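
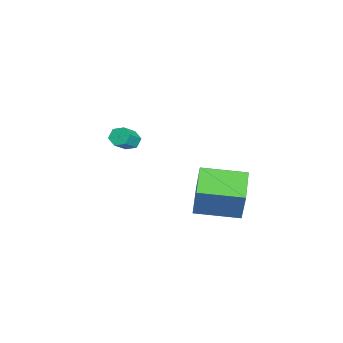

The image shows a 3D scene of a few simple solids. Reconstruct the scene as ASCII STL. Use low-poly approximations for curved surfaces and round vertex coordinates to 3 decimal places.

solid 
facet normal -0.689 0.383 -0.615
outer loop
vertex -1.582 -0.078 -0.731
vertex -1.956 -0.369 -0.493
vertex -1.846 0.117 -0.314
endloop
endfacet
facet normal 0.527 0.847 -0.062
outer loop
vertex -1.582 -0.078 -0.731
vertex -1.846 0.117 -0.314
vertex -0.79 -0.519 -0.024
endloop
endfacet
facet normal 0.528 0.847 -0.063
outer loop
vertex -0.79 -0.519 -0.024
vertex -1.846 0.117 -0.314
vertex -1.053 -0.324 0.393
endloop
endfacet
facet normal 0.689 -0.384 0.614
outer loop
vertex -0.79 -0.519 -0.024
vertex -1.053 -0.324 0.393
vertex -1.164 -0.811 0.213
endloop
endfacet
facet normal -0.689 0.383 -0.615
outer loop
vertex -1.846 0.117 -0.314
vertex -1.956 -0.369 -0.493
vertex -2.219 -0.174 -0.077
endloop
endfacet
facet normal -0.166 0.742 0.649
outer loop
vertex -1.846 0.117 -0.314
vertex -2.219 -0.174 -0.077
vertex -1.053 -0.324 0.393
endloop
endfacet
facet normal -0.167 0.741 0.650
outer loop
vertex -1.053 -0.324 0.393
vertex -2.219 -0.174 -0.077
vertex -1.427 -0.616 0.63
endloop
endfacet
facet normal 0.689 -0.384 0.614
outer loop
vertex -1.053 -0.324 0.393
vertex -1.427 -0.616 0.63
vertex -1.164 -0.811 0.213
endloop
endfacet
facet normal -0.689 0.383 -0.615
outer loop
vertex -2.219 -0.174 -0.077
vertex -1.956 -0.369 -0.493
vertex -2.33 -0.661 -0.256
endloop
endfacet
facet normal -0.694 -0.104 0.713
outer loop
vertex -2.219 -0.174 -0.077
vertex -2.33 -0.661 -0.256
vertex -1.427 -0.616 0.63
endloop
endfacet
facet normal -0.694 -0.104 0.713
outer loop
vertex -1.427 -0.616 0.63
vertex -2.33 -0.661 -0.256
vertex -1.538 -1.102 0.451
endloop
endfacet
facet normal 0.689 -0.384 0.614
outer loop
vertex -1.427 -0.616 0.63
vertex -1.538 -1.102 0.451
vertex -1.164 -0.811 0.213
endloop
endfacet
facet normal -0.689 0.384 -0.614
outer loop
vertex -2.33 -0.661 -0.256
vertex -1.956 -0.369 -0.493
vertex -2.067 -0.856 -0.673
endloop
endfacet
facet normal -0.528 -0.847 0.063
outer loop
vertex -2.33 -0.661 -0.256
vertex -2.067 -0.856 -0.673
vertex -1.538 -1.102 0.451
endloop
endfacet
facet normal -0.527 -0.847 0.063
outer loop
vertex -1.538 -1.102 0.451
vertex -2.067 -0.856 -0.673
vertex -1.274 -1.297 0.034
endloop
endfacet
facet normal 0.689 -0.383 0.615
outer loop
vertex -1.538 -1.102 0.451
vertex -1.274 -1.297 0.034
vertex -1.164 -0.811 0.213
endloop
endfacet
facet normal -0.689 0.384 -0.614
outer loop
vertex -2.067 -0.856 -0.673
vertex -1.956 -0.369 -0.493
vertex -1.693 -0.564 -0.91
endloop
endfacet
facet normal 0.167 -0.741 -0.650
outer loop
vertex -2.067 -0.856 -0.673
vertex -1.693 -0.564 -0.91
vertex -1.274 -1.297 0.034
endloop
endfacet
facet normal 0.166 -0.742 -0.650
outer loop
vertex -1.274 -1.297 0.034
vertex -1.693 -0.564 -0.91
vertex -0.901 -1.006 -0.203
endloop
endfacet
facet normal 0.689 -0.383 0.615
outer loop
vertex -1.274 -1.297 0.034
vertex -0.901 -1.006 -0.203
vertex -1.164 -0.811 0.213
endloop
endfacet
facet normal -0.689 0.384 -0.614
outer loop
vertex -1.693 -0.564 -0.91
vertex -1.956 -0.369 -0.493
vertex -1.582 -0.078 -0.731
endloop
endfacet
facet normal 0.694 0.104 -0.712
outer loop
vertex -1.693 -0.564 -0.91
vertex -1.582 -0.078 -0.731
vertex -0.901 -1.006 -0.203
endloop
endfacet
facet normal 0.694 0.104 -0.713
outer loop
vertex -0.901 -1.006 -0.203
vertex -1.582 -0.078 -0.731
vertex -0.79 -0.519 -0.024
endloop
endfacet
facet normal 0.689 -0.383 0.615
outer loop
vertex -0.901 -1.006 -0.203
vertex -0.79 -0.519 -0.024
vertex -1.164 -0.811 0.213
endloop
endfacet
facet normal -0.933 0.066 0.354
outer loop
vertex 3.199 2.796 1.018
vertex 3.255 4.793 0.796
vertex 2.563 2.632 -0.626
endloop
endfacet
facet normal -0.028 -0.994 0.110
outer loop
vertex 4.065 2.527 -1.196
vertex 3.199 2.796 1.018
vertex 2.563 2.632 -0.626
endloop
endfacet
facet normal -0.933 0.065 0.355
outer loop
vertex 2.563 2.632 -0.626
vertex 3.255 4.793 0.796
vertex 2.619 4.629 -0.847
endloop
endfacet
facet normal -0.359 -0.093 -0.929
outer loop
vertex 2.619 4.629 -0.847
vertex 4.065 2.527 -1.196
vertex 2.563 2.632 -0.626
endloop
endfacet
facet normal 0.359 0.093 0.929
outer loop
vertex 3.199 2.796 1.018
vertex 4.757 4.688 0.226
vertex 3.255 4.793 0.796
endloop
endfacet
facet normal -0.028 -0.994 0.110
outer loop
vertex 4.701 2.691 0.447
vertex 3.199 2.796 1.018
vertex 4.065 2.527 -1.196
endloop
endfacet
facet normal 0.359 0.093 0.929
outer loop
vertex 4.701 2.691 0.447
vertex 4.757 4.688 0.226
vertex 3.199 2.796 1.018
endloop
endfacet
facet normal 0.028 0.994 -0.110
outer loop
vertex 3.255 4.793 0.796
vertex 4.757 4.688 0.226
vertex 2.619 4.629 -0.847
endloop
endfacet
facet normal -0.359 -0.093 -0.928
outer loop
vertex 4.121 4.524 -1.418
vertex 4.065 2.527 -1.196
vertex 2.619 4.629 -0.847
endloop
endfacet
facet normal 0.028 0.994 -0.110
outer loop
vertex 2.619 4.629 -0.847
vertex 4.757 4.688 0.226
vertex 4.121 4.524 -1.418
endloop
endfacet
facet normal 0.933 -0.066 -0.355
outer loop
vertex 4.121 4.524 -1.418
vertex 4.701 2.691 0.447
vertex 4.065 2.527 -1.196
endloop
endfacet
facet normal 0.933 -0.065 -0.354
outer loop
vertex 4.757 4.688 0.226
vertex 4.701 2.691 0.447
vertex 4.121 4.524 -1.418
endloop
endfacet

endsolid


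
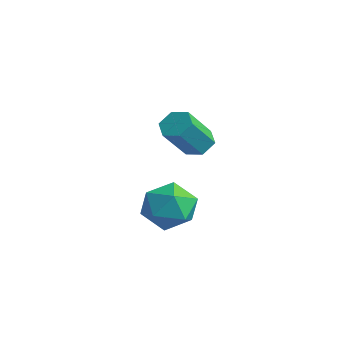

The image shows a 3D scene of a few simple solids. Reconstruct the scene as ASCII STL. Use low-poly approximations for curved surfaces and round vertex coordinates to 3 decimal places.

solid 
facet normal -0.705 0.565 0.428
outer loop
vertex 0.741 -0.366 -2.279
vertex 0.058 -1.39 -2.052
vertex 0.89 -0.992 -1.206
endloop
endfacet
facet normal -0.060 0.859 0.509
outer loop
vertex 0.741 -0.366 -2.279
vertex 0.89 -0.992 -1.206
vertex 1.889 -0.557 -1.821
endloop
endfacet
facet normal 0.216 0.966 -0.139
outer loop
vertex 0.741 -0.366 -2.279
vertex 1.889 -0.557 -1.821
vertex 1.675 -0.686 -3.047
endloop
endfacet
facet normal -0.258 0.739 -0.622
outer loop
vertex 0.741 -0.366 -2.279
vertex 1.675 -0.686 -3.047
vertex 0.544 -1.201 -3.19
endloop
endfacet
facet normal -0.827 0.492 -0.272
outer loop
vertex 0.741 -0.366 -2.279
vertex 0.544 -1.201 -3.19
vertex 0.058 -1.39 -2.052
endloop
endfacet
facet normal 0.354 0.389 0.850
outer loop
vertex 1.889 -0.557 -1.821
vertex 0.89 -0.992 -1.206
vertex 1.916 -1.699 -1.31
endloop
endfacet
facet normal -0.690 -0.086 0.719
outer loop
vertex 0.89 -0.992 -1.206
vertex 0.058 -1.39 -2.052
vertex 0.785 -2.214 -1.453
endloop
endfacet
facet normal -0.887 -0.206 -0.413
outer loop
vertex 0.058 -1.39 -2.052
vertex 0.544 -1.201 -3.19
vertex 0.571 -2.343 -2.679
endloop
endfacet
facet normal 0.035 0.195 -0.980
outer loop
vertex 0.544 -1.201 -3.19
vertex 1.675 -0.686 -3.047
vertex 1.57 -1.908 -3.294
endloop
endfacet
facet normal 0.802 0.563 -0.199
outer loop
vertex 1.675 -0.686 -3.047
vertex 1.889 -0.557 -1.821
vertex 2.402 -1.51 -2.448
endloop
endfacet
facet normal 0.258 -0.739 0.622
outer loop
vertex 1.719 -2.534 -2.221
vertex 1.916 -1.699 -1.31
vertex 0.785 -2.214 -1.453
endloop
endfacet
facet normal -0.216 -0.966 0.139
outer loop
vertex 1.719 -2.534 -2.221
vertex 0.785 -2.214 -1.453
vertex 0.571 -2.343 -2.679
endloop
endfacet
facet normal 0.060 -0.859 -0.509
outer loop
vertex 1.719 -2.534 -2.221
vertex 0.571 -2.343 -2.679
vertex 1.57 -1.908 -3.294
endloop
endfacet
facet normal 0.705 -0.565 -0.428
outer loop
vertex 1.719 -2.534 -2.221
vertex 1.57 -1.908 -3.294
vertex 2.402 -1.51 -2.448
endloop
endfacet
facet normal 0.827 -0.492 0.272
outer loop
vertex 1.719 -2.534 -2.221
vertex 2.402 -1.51 -2.448
vertex 1.916 -1.699 -1.31
endloop
endfacet
facet normal -0.035 -0.195 0.980
outer loop
vertex 0.785 -2.214 -1.453
vertex 1.916 -1.699 -1.31
vertex 0.89 -0.992 -1.206
endloop
endfacet
facet normal -0.802 -0.563 0.199
outer loop
vertex 0.571 -2.343 -2.679
vertex 0.785 -2.214 -1.453
vertex 0.058 -1.39 -2.052
endloop
endfacet
facet normal -0.354 -0.389 -0.850
outer loop
vertex 1.57 -1.908 -3.294
vertex 0.571 -2.343 -2.679
vertex 0.544 -1.201 -3.19
endloop
endfacet
facet normal 0.690 0.086 -0.719
outer loop
vertex 2.402 -1.51 -2.448
vertex 1.57 -1.908 -3.294
vertex 1.675 -0.686 -3.047
endloop
endfacet
facet normal 0.887 0.206 0.413
outer loop
vertex 1.916 -1.699 -1.31
vertex 2.402 -1.51 -2.448
vertex 1.889 -0.557 -1.821
endloop
endfacet
facet normal -0.129 0.645 -0.753
outer loop
vertex 2.464 -0.171 1.363
vertex 1.815 -0.488 1.203
vertex 1.843 0.076 1.681
endloop
endfacet
facet normal 0.528 0.688 0.497
outer loop
vertex 2.464 -0.171 1.363
vertex 1.843 0.076 1.681
vertex 2.714 -1.414 2.817
endloop
endfacet
facet normal 0.528 0.688 0.498
outer loop
vertex 2.714 -1.414 2.817
vertex 1.843 0.076 1.681
vertex 2.093 -1.168 3.135
endloop
endfacet
facet normal 0.130 -0.645 0.753
outer loop
vertex 2.714 -1.414 2.817
vertex 2.093 -1.168 3.135
vertex 2.065 -1.732 2.657
endloop
endfacet
facet normal -0.129 0.645 -0.753
outer loop
vertex 1.843 0.076 1.681
vertex 1.815 -0.488 1.203
vertex 1.194 -0.241 1.521
endloop
endfacet
facet normal -0.462 0.633 0.621
outer loop
vertex 1.843 0.076 1.681
vertex 1.194 -0.241 1.521
vertex 2.093 -1.168 3.135
endloop
endfacet
facet normal -0.462 0.633 0.621
outer loop
vertex 2.093 -1.168 3.135
vertex 1.194 -0.241 1.521
vertex 1.444 -1.485 2.975
endloop
endfacet
facet normal 0.129 -0.645 0.753
outer loop
vertex 2.093 -1.168 3.135
vertex 1.444 -1.485 2.975
vertex 2.065 -1.732 2.657
endloop
endfacet
facet normal -0.130 0.644 -0.754
outer loop
vertex 1.194 -0.241 1.521
vertex 1.815 -0.488 1.203
vertex 1.166 -0.806 1.043
endloop
endfacet
facet normal -0.991 -0.055 0.123
outer loop
vertex 1.194 -0.241 1.521
vertex 1.166 -0.806 1.043
vertex 1.444 -1.485 2.975
endloop
endfacet
facet normal -0.991 -0.055 0.123
outer loop
vertex 1.444 -1.485 2.975
vertex 1.166 -0.806 1.043
vertex 1.416 -2.049 2.497
endloop
endfacet
facet normal 0.129 -0.645 0.753
outer loop
vertex 1.444 -1.485 2.975
vertex 1.416 -2.049 2.497
vertex 2.065 -1.732 2.657
endloop
endfacet
facet normal -0.130 0.645 -0.753
outer loop
vertex 1.166 -0.806 1.043
vertex 1.815 -0.488 1.203
vertex 1.787 -1.052 0.725
endloop
endfacet
facet normal -0.528 -0.688 -0.498
outer loop
vertex 1.166 -0.806 1.043
vertex 1.787 -1.052 0.725
vertex 1.416 -2.049 2.497
endloop
endfacet
facet normal -0.528 -0.688 -0.498
outer loop
vertex 1.416 -2.049 2.497
vertex 1.787 -1.052 0.725
vertex 2.037 -2.296 2.179
endloop
endfacet
facet normal 0.129 -0.645 0.753
outer loop
vertex 1.416 -2.049 2.497
vertex 2.037 -2.296 2.179
vertex 2.065 -1.732 2.657
endloop
endfacet
facet normal -0.129 0.645 -0.753
outer loop
vertex 1.787 -1.052 0.725
vertex 1.815 -0.488 1.203
vertex 2.436 -0.735 0.885
endloop
endfacet
facet normal 0.462 -0.633 -0.621
outer loop
vertex 1.787 -1.052 0.725
vertex 2.436 -0.735 0.885
vertex 2.037 -2.296 2.179
endloop
endfacet
facet normal 0.462 -0.633 -0.621
outer loop
vertex 2.037 -2.296 2.179
vertex 2.436 -0.735 0.885
vertex 2.686 -1.979 2.339
endloop
endfacet
facet normal 0.129 -0.645 0.753
outer loop
vertex 2.037 -2.296 2.179
vertex 2.686 -1.979 2.339
vertex 2.065 -1.732 2.657
endloop
endfacet
facet normal -0.129 0.645 -0.753
outer loop
vertex 2.436 -0.735 0.885
vertex 1.815 -0.488 1.203
vertex 2.464 -0.171 1.363
endloop
endfacet
facet normal 0.991 0.055 -0.123
outer loop
vertex 2.436 -0.735 0.885
vertex 2.464 -0.171 1.363
vertex 2.686 -1.979 2.339
endloop
endfacet
facet normal 0.991 0.055 -0.123
outer loop
vertex 2.686 -1.979 2.339
vertex 2.464 -0.171 1.363
vertex 2.714 -1.414 2.817
endloop
endfacet
facet normal 0.130 -0.644 0.754
outer loop
vertex 2.686 -1.979 2.339
vertex 2.714 -1.414 2.817
vertex 2.065 -1.732 2.657
endloop
endfacet

endsolid


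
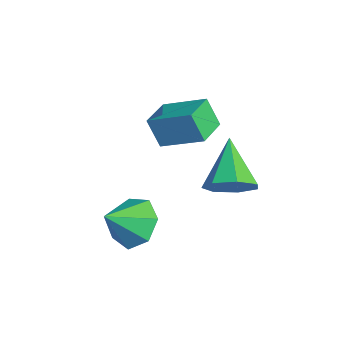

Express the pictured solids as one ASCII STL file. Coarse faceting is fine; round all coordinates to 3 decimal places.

solid 
facet normal -0.526 -0.737 -0.424
outer loop
vertex -3.833 1.1 -1.365
vertex -4.735 1.778 -1.425
vertex -3.528 1.423 -2.305
endloop
endfacet
facet normal 0.799 -0.599 0.053
outer loop
vertex -2.745 2.522 -1.675
vertex -3.833 1.1 -1.365
vertex -3.528 1.423 -2.305
endloop
endfacet
facet normal -0.525 -0.738 -0.423
outer loop
vertex -3.528 1.423 -2.305
vertex -4.735 1.778 -1.425
vertex -4.43 2.1 -2.366
endloop
endfacet
facet normal 0.293 0.309 -0.905
outer loop
vertex -4.43 2.1 -2.366
vertex -2.745 2.522 -1.675
vertex -3.528 1.423 -2.305
endloop
endfacet
facet normal -0.293 -0.310 0.905
outer loop
vertex -3.833 1.1 -1.365
vertex -3.952 2.877 -0.795
vertex -4.735 1.778 -1.425
endloop
endfacet
facet normal 0.799 -0.599 0.054
outer loop
vertex -3.05 2.2 -0.734
vertex -3.833 1.1 -1.365
vertex -2.745 2.522 -1.675
endloop
endfacet
facet normal -0.294 -0.310 0.904
outer loop
vertex -3.05 2.2 -0.734
vertex -3.952 2.877 -0.795
vertex -3.833 1.1 -1.365
endloop
endfacet
facet normal -0.798 0.600 -0.054
outer loop
vertex -4.735 1.778 -1.425
vertex -3.952 2.877 -0.795
vertex -4.43 2.1 -2.366
endloop
endfacet
facet normal 0.293 0.310 -0.904
outer loop
vertex -3.647 3.2 -1.735
vertex -2.745 2.522 -1.675
vertex -4.43 2.1 -2.366
endloop
endfacet
facet normal -0.799 0.599 -0.053
outer loop
vertex -4.43 2.1 -2.366
vertex -3.952 2.877 -0.795
vertex -3.647 3.2 -1.735
endloop
endfacet
facet normal 0.526 0.738 0.423
outer loop
vertex -3.647 3.2 -1.735
vertex -3.05 2.2 -0.734
vertex -2.745 2.522 -1.675
endloop
endfacet
facet normal 0.525 0.738 0.424
outer loop
vertex -3.952 2.877 -0.795
vertex -3.05 2.2 -0.734
vertex -3.647 3.2 -1.735
endloop
endfacet
facet normal 0.773 -0.165 -0.612
outer loop
vertex -2.158 3.93 -3.359
vertex -2.556 3.264 -3.682
vertex -2.585 4.065 -3.935
endloop
endfacet
facet normal -0.080 0.956 0.283
outer loop
vertex -2.158 3.93 -3.359
vertex -2.585 4.065 -3.935
vertex -3.924 3.556 -2.598
endloop
endfacet
facet normal 0.773 -0.165 -0.612
outer loop
vertex -2.585 4.065 -3.935
vertex -2.556 3.264 -3.682
vertex -2.99 3.596 -4.32
endloop
endfacet
facet normal -0.586 0.753 -0.300
outer loop
vertex -2.585 4.065 -3.935
vertex -2.99 3.596 -4.32
vertex -3.924 3.556 -2.598
endloop
endfacet
facet normal 0.774 -0.165 -0.612
outer loop
vertex -2.99 3.596 -4.32
vertex -2.556 3.264 -3.682
vertex -3.067 2.878 -4.224
endloop
endfacet
facet normal -0.879 0.031 -0.476
outer loop
vertex -2.99 3.596 -4.32
vertex -3.067 2.878 -4.224
vertex -3.924 3.556 -2.598
endloop
endfacet
facet normal 0.774 -0.165 -0.612
outer loop
vertex -3.067 2.878 -4.224
vertex -2.556 3.264 -3.682
vertex -2.76 2.45 -3.72
endloop
endfacet
facet normal -0.740 -0.664 -0.113
outer loop
vertex -3.067 2.878 -4.224
vertex -2.76 2.45 -3.72
vertex -3.924 3.556 -2.598
endloop
endfacet
facet normal 0.773 -0.165 -0.612
outer loop
vertex -2.76 2.45 -3.72
vertex -2.556 3.264 -3.682
vertex -2.298 2.636 -3.187
endloop
endfacet
facet normal -0.271 -0.811 0.518
outer loop
vertex -2.76 2.45 -3.72
vertex -2.298 2.636 -3.187
vertex -3.924 3.556 -2.598
endloop
endfacet
facet normal 0.773 -0.165 -0.612
outer loop
vertex -2.298 2.636 -3.187
vertex -2.556 3.264 -3.682
vertex -2.031 3.294 -3.027
endloop
endfacet
facet normal 0.172 -0.298 0.939
outer loop
vertex -2.298 2.636 -3.187
vertex -2.031 3.294 -3.027
vertex -3.924 3.556 -2.598
endloop
endfacet
facet normal 0.773 -0.165 -0.612
outer loop
vertex -2.031 3.294 -3.027
vertex -2.556 3.264 -3.682
vertex -2.158 3.93 -3.359
endloop
endfacet
facet normal 0.257 0.487 0.835
outer loop
vertex -2.031 3.294 -3.027
vertex -2.158 3.93 -3.359
vertex -3.924 3.556 -2.598
endloop
endfacet
facet normal -0.280 0.739 -0.613
outer loop
vertex -0.779 0.48 -4.047
vertex -1.631 0.251 -3.934
vertex -1.144 0.827 -3.462
endloop
endfacet
facet normal 0.852 0.014 0.523
outer loop
vertex -0.779 0.48 -4.047
vertex -1.144 0.827 -3.462
vertex -1.289 -0.651 -3.186
endloop
endfacet
facet normal -0.280 0.739 -0.613
outer loop
vertex -1.144 0.827 -3.462
vertex -1.631 0.251 -3.934
vertex -1.876 0.74 -3.232
endloop
endfacet
facet normal 0.280 0.150 0.948
outer loop
vertex -1.144 0.827 -3.462
vertex -1.876 0.74 -3.232
vertex -1.289 -0.651 -3.186
endloop
endfacet
facet normal -0.281 0.739 -0.613
outer loop
vertex -1.876 0.74 -3.232
vertex -1.631 0.251 -3.934
vertex -2.424 0.284 -3.53
endloop
endfacet
facet normal -0.386 -0.133 0.913
outer loop
vertex -1.876 0.74 -3.232
vertex -2.424 0.284 -3.53
vertex -1.289 -0.651 -3.186
endloop
endfacet
facet normal -0.281 0.740 -0.612
outer loop
vertex -2.424 0.284 -3.53
vertex -1.631 0.251 -3.934
vertex -2.375 -0.196 -4.133
endloop
endfacet
facet normal -0.646 -0.622 0.442
outer loop
vertex -2.424 0.284 -3.53
vertex -2.375 -0.196 -4.133
vertex -1.289 -0.651 -3.186
endloop
endfacet
facet normal -0.280 0.738 -0.614
outer loop
vertex -2.375 -0.196 -4.133
vertex -1.631 0.251 -3.934
vertex -1.766 -0.341 -4.585
endloop
endfacet
facet normal -0.304 -0.947 -0.106
outer loop
vertex -2.375 -0.196 -4.133
vertex -1.766 -0.341 -4.585
vertex -1.289 -0.651 -3.186
endloop
endfacet
facet normal -0.281 0.738 -0.613
outer loop
vertex -1.766 -0.341 -4.585
vertex -1.631 0.251 -3.934
vertex -1.055 -0.039 -4.547
endloop
endfacet
facet normal 0.385 -0.865 -0.323
outer loop
vertex -1.766 -0.341 -4.585
vertex -1.055 -0.039 -4.547
vertex -1.289 -0.651 -3.186
endloop
endfacet
facet normal -0.280 0.739 -0.613
outer loop
vertex -1.055 -0.039 -4.547
vertex -1.631 0.251 -3.934
vertex -0.779 0.48 -4.047
endloop
endfacet
facet normal 0.898 -0.437 -0.042
outer loop
vertex -1.055 -0.039 -4.547
vertex -0.779 0.48 -4.047
vertex -1.289 -0.651 -3.186
endloop
endfacet

endsolid


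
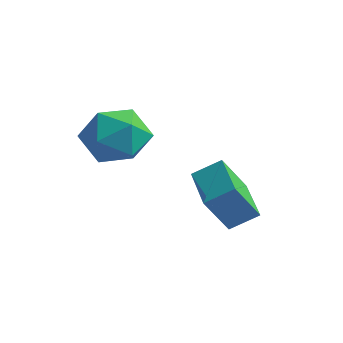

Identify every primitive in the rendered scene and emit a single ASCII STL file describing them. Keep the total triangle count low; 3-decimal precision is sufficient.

solid 
facet normal 0.123 0.953 0.275
outer loop
vertex -1.46 -0.679 3.119
vertex -1.07 -1.043 4.205
vertex -0.282 -0.884 3.301
endloop
endfacet
facet normal 0.219 0.877 -0.428
outer loop
vertex -1.46 -0.679 3.119
vertex -0.282 -0.884 3.301
vertex -0.809 -1.252 2.277
endloop
endfacet
facet normal -0.380 0.602 -0.703
outer loop
vertex -1.46 -0.679 3.119
vertex -0.809 -1.252 2.277
vertex -1.922 -1.639 2.547
endloop
endfacet
facet normal -0.845 0.507 -0.169
outer loop
vertex -1.46 -0.679 3.119
vertex -1.922 -1.639 2.547
vertex -2.083 -1.51 3.739
endloop
endfacet
facet normal -0.534 0.725 0.435
outer loop
vertex -1.46 -0.679 3.119
vertex -2.083 -1.51 3.739
vertex -1.07 -1.043 4.205
endloop
endfacet
facet normal 0.745 0.406 -0.529
outer loop
vertex -0.809 -1.252 2.277
vertex -0.282 -0.884 3.301
vertex -0.017 -1.97 2.841
endloop
endfacet
facet normal 0.591 0.530 0.608
outer loop
vertex -0.282 -0.884 3.301
vertex -1.07 -1.043 4.205
vertex -0.178 -1.841 4.033
endloop
endfacet
facet normal -0.472 0.160 0.867
outer loop
vertex -1.07 -1.043 4.205
vertex -2.083 -1.51 3.739
vertex -1.291 -2.228 4.303
endloop
endfacet
facet normal -0.975 -0.191 -0.111
outer loop
vertex -2.083 -1.51 3.739
vertex -1.922 -1.639 2.547
vertex -1.818 -2.596 3.279
endloop
endfacet
facet normal -0.223 -0.039 -0.974
outer loop
vertex -1.922 -1.639 2.547
vertex -0.809 -1.252 2.277
vertex -1.03 -2.437 2.375
endloop
endfacet
facet normal 0.845 -0.507 0.169
outer loop
vertex -0.64 -2.801 3.461
vertex -0.017 -1.97 2.841
vertex -0.178 -1.841 4.033
endloop
endfacet
facet normal 0.380 -0.602 0.703
outer loop
vertex -0.64 -2.801 3.461
vertex -0.178 -1.841 4.033
vertex -1.291 -2.228 4.303
endloop
endfacet
facet normal -0.219 -0.877 0.428
outer loop
vertex -0.64 -2.801 3.461
vertex -1.291 -2.228 4.303
vertex -1.818 -2.596 3.279
endloop
endfacet
facet normal -0.123 -0.953 -0.275
outer loop
vertex -0.64 -2.801 3.461
vertex -1.818 -2.596 3.279
vertex -1.03 -2.437 2.375
endloop
endfacet
facet normal 0.534 -0.725 -0.435
outer loop
vertex -0.64 -2.801 3.461
vertex -1.03 -2.437 2.375
vertex -0.017 -1.97 2.841
endloop
endfacet
facet normal 0.975 0.191 0.111
outer loop
vertex -0.178 -1.841 4.033
vertex -0.017 -1.97 2.841
vertex -0.282 -0.884 3.301
endloop
endfacet
facet normal 0.223 0.039 0.974
outer loop
vertex -1.291 -2.228 4.303
vertex -0.178 -1.841 4.033
vertex -1.07 -1.043 4.205
endloop
endfacet
facet normal -0.745 -0.406 0.529
outer loop
vertex -1.818 -2.596 3.279
vertex -1.291 -2.228 4.303
vertex -2.083 -1.51 3.739
endloop
endfacet
facet normal -0.591 -0.530 -0.608
outer loop
vertex -1.03 -2.437 2.375
vertex -1.818 -2.596 3.279
vertex -1.922 -1.639 2.547
endloop
endfacet
facet normal 0.472 -0.160 -0.867
outer loop
vertex -0.017 -1.97 2.841
vertex -1.03 -2.437 2.375
vertex -0.809 -1.252 2.277
endloop
endfacet
facet normal -0.535 -0.664 -0.523
outer loop
vertex 1.308 -0.299 0.773
vertex -0.329 0.697 1.184
vertex 1.511 0.579 -0.549
endloop
endfacet
facet normal 0.836 -0.508 -0.209
outer loop
vertex 2.109 1.323 0.036
vertex 1.308 -0.299 0.773
vertex 1.511 0.579 -0.549
endloop
endfacet
facet normal -0.535 -0.664 -0.522
outer loop
vertex 1.511 0.579 -0.549
vertex -0.329 0.697 1.184
vertex -0.127 1.575 -0.139
endloop
endfacet
facet normal 0.126 0.548 -0.827
outer loop
vertex -0.127 1.575 -0.139
vertex 2.109 1.323 0.036
vertex 1.511 0.579 -0.549
endloop
endfacet
facet normal -0.126 -0.548 0.827
outer loop
vertex 1.308 -0.299 0.773
vertex 0.269 1.441 1.769
vertex -0.329 0.697 1.184
endloop
endfacet
facet normal 0.836 -0.508 -0.209
outer loop
vertex 1.907 0.445 1.359
vertex 1.308 -0.299 0.773
vertex 2.109 1.323 0.036
endloop
endfacet
facet normal -0.127 -0.549 0.826
outer loop
vertex 1.907 0.445 1.359
vertex 0.269 1.441 1.769
vertex 1.308 -0.299 0.773
endloop
endfacet
facet normal -0.836 0.507 0.209
outer loop
vertex -0.329 0.697 1.184
vertex 0.269 1.441 1.769
vertex -0.127 1.575 -0.139
endloop
endfacet
facet normal 0.127 0.549 -0.826
outer loop
vertex 0.472 2.319 0.447
vertex 2.109 1.323 0.036
vertex -0.127 1.575 -0.139
endloop
endfacet
facet normal -0.836 0.508 0.209
outer loop
vertex -0.127 1.575 -0.139
vertex 0.269 1.441 1.769
vertex 0.472 2.319 0.447
endloop
endfacet
facet normal 0.535 0.664 0.522
outer loop
vertex 0.472 2.319 0.447
vertex 1.907 0.445 1.359
vertex 2.109 1.323 0.036
endloop
endfacet
facet normal 0.535 0.664 0.523
outer loop
vertex 0.269 1.441 1.769
vertex 1.907 0.445 1.359
vertex 0.472 2.319 0.447
endloop
endfacet

endsolid


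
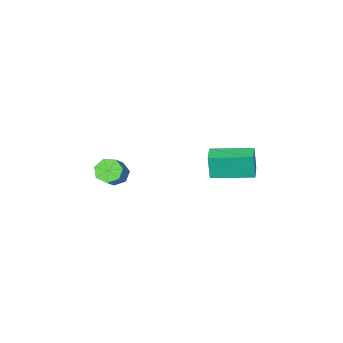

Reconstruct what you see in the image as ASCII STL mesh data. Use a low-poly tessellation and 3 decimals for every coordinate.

solid 
facet normal -0.717 -0.696 -0.042
outer loop
vertex -1.67 -0.052 2.674
vertex -3.202 1.517 2.857
vertex -1.71 0.074 1.261
endloop
endfacet
facet normal 0.696 -0.713 -0.083
outer loop
vertex -0.978 0.783 1.303
vertex -1.67 -0.052 2.674
vertex -1.71 0.074 1.261
endloop
endfacet
facet normal -0.718 -0.695 -0.042
outer loop
vertex -1.71 0.074 1.261
vertex -3.202 1.517 2.857
vertex -3.241 1.643 1.443
endloop
endfacet
facet normal -0.028 0.088 -0.996
outer loop
vertex -3.241 1.643 1.443
vertex -0.978 0.783 1.303
vertex -1.71 0.074 1.261
endloop
endfacet
facet normal 0.028 -0.088 0.996
outer loop
vertex -1.67 -0.052 2.674
vertex -2.47 2.226 2.899
vertex -3.202 1.517 2.857
endloop
endfacet
facet normal 0.696 -0.713 -0.083
outer loop
vertex -0.939 0.657 2.717
vertex -1.67 -0.052 2.674
vertex -0.978 0.783 1.303
endloop
endfacet
facet normal 0.027 -0.089 0.996
outer loop
vertex -0.939 0.657 2.717
vertex -2.47 2.226 2.899
vertex -1.67 -0.052 2.674
endloop
endfacet
facet normal -0.696 0.713 0.083
outer loop
vertex -3.202 1.517 2.857
vertex -2.47 2.226 2.899
vertex -3.241 1.643 1.443
endloop
endfacet
facet normal -0.028 0.089 -0.996
outer loop
vertex -2.51 2.352 1.486
vertex -0.978 0.783 1.303
vertex -3.241 1.643 1.443
endloop
endfacet
facet normal -0.696 0.713 0.083
outer loop
vertex -3.241 1.643 1.443
vertex -2.47 2.226 2.899
vertex -2.51 2.352 1.486
endloop
endfacet
facet normal 0.717 0.695 0.042
outer loop
vertex -2.51 2.352 1.486
vertex -0.939 0.657 2.717
vertex -0.978 0.783 1.303
endloop
endfacet
facet normal 0.718 0.695 0.042
outer loop
vertex -2.47 2.226 2.899
vertex -0.939 0.657 2.717
vertex -2.51 2.352 1.486
endloop
endfacet
facet normal -0.621 -0.410 -0.667
outer loop
vertex 3.892 -1.396 2.314
vertex 3.336 -1.154 2.683
vertex 3.691 -0.836 2.157
endloop
endfacet
facet normal 0.712 0.060 -0.699
outer loop
vertex 3.892 -1.396 2.314
vertex 3.691 -0.836 2.157
vertex 4.78 -0.809 3.268
endloop
endfacet
facet normal 0.712 0.059 -0.700
outer loop
vertex 4.78 -0.809 3.268
vertex 3.691 -0.836 2.157
vertex 4.579 -0.248 3.111
endloop
endfacet
facet normal 0.622 0.410 0.667
outer loop
vertex 4.78 -0.809 3.268
vertex 4.579 -0.248 3.111
vertex 4.224 -0.566 3.637
endloop
endfacet
facet normal -0.620 -0.412 -0.668
outer loop
vertex 3.691 -0.836 2.157
vertex 3.336 -1.154 2.683
vertex 3.222 -0.515 2.395
endloop
endfacet
facet normal 0.189 0.748 -0.637
outer loop
vertex 3.691 -0.836 2.157
vertex 3.222 -0.515 2.395
vertex 4.579 -0.248 3.111
endloop
endfacet
facet normal 0.189 0.748 -0.637
outer loop
vertex 4.579 -0.248 3.111
vertex 3.222 -0.515 2.395
vertex 4.11 0.073 3.349
endloop
endfacet
facet normal 0.620 0.412 0.668
outer loop
vertex 4.579 -0.248 3.111
vertex 4.11 0.073 3.349
vertex 4.224 -0.566 3.637
endloop
endfacet
facet normal -0.622 -0.411 -0.667
outer loop
vertex 3.222 -0.515 2.395
vertex 3.336 -1.154 2.683
vertex 2.839 -0.675 2.851
endloop
endfacet
facet normal -0.477 0.874 -0.094
outer loop
vertex 3.222 -0.515 2.395
vertex 2.839 -0.675 2.851
vertex 4.11 0.073 3.349
endloop
endfacet
facet normal -0.478 0.874 -0.093
outer loop
vertex 4.11 0.073 3.349
vertex 2.839 -0.675 2.851
vertex 3.728 -0.087 3.805
endloop
endfacet
facet normal 0.623 0.411 0.666
outer loop
vertex 4.11 0.073 3.349
vertex 3.728 -0.087 3.805
vertex 4.224 -0.566 3.637
endloop
endfacet
facet normal -0.621 -0.411 -0.667
outer loop
vertex 2.839 -0.675 2.851
vertex 3.336 -1.154 2.683
vertex 2.83 -1.196 3.18
endloop
endfacet
facet normal -0.783 0.342 0.519
outer loop
vertex 2.839 -0.675 2.851
vertex 2.83 -1.196 3.18
vertex 3.728 -0.087 3.805
endloop
endfacet
facet normal -0.783 0.342 0.519
outer loop
vertex 3.728 -0.087 3.805
vertex 2.83 -1.196 3.18
vertex 3.719 -0.608 4.134
endloop
endfacet
facet normal 0.622 0.410 0.667
outer loop
vertex 3.728 -0.087 3.805
vertex 3.719 -0.608 4.134
vertex 4.224 -0.566 3.637
endloop
endfacet
facet normal -0.621 -0.411 -0.667
outer loop
vertex 2.83 -1.196 3.18
vertex 3.336 -1.154 2.683
vertex 3.202 -1.685 3.135
endloop
endfacet
facet normal -0.499 -0.448 0.742
outer loop
vertex 2.83 -1.196 3.18
vertex 3.202 -1.685 3.135
vertex 3.719 -0.608 4.134
endloop
endfacet
facet normal -0.500 -0.448 0.741
outer loop
vertex 3.719 -0.608 4.134
vertex 3.202 -1.685 3.135
vertex 4.09 -1.097 4.089
endloop
endfacet
facet normal 0.622 0.411 0.667
outer loop
vertex 3.719 -0.608 4.134
vertex 4.09 -1.097 4.089
vertex 4.224 -0.566 3.637
endloop
endfacet
facet normal -0.621 -0.411 -0.667
outer loop
vertex 3.202 -1.685 3.135
vertex 3.336 -1.154 2.683
vertex 3.675 -1.774 2.75
endloop
endfacet
facet normal 0.161 -0.900 0.405
outer loop
vertex 3.202 -1.685 3.135
vertex 3.675 -1.774 2.75
vertex 4.09 -1.097 4.089
endloop
endfacet
facet normal 0.159 -0.900 0.406
outer loop
vertex 4.09 -1.097 4.089
vertex 3.675 -1.774 2.75
vertex 4.563 -1.187 3.704
endloop
endfacet
facet normal 0.621 0.411 0.667
outer loop
vertex 4.09 -1.097 4.089
vertex 4.563 -1.187 3.704
vertex 4.224 -0.566 3.637
endloop
endfacet
facet normal -0.622 -0.412 -0.666
outer loop
vertex 3.675 -1.774 2.75
vertex 3.336 -1.154 2.683
vertex 3.892 -1.396 2.314
endloop
endfacet
facet normal 0.700 -0.674 -0.236
outer loop
vertex 3.675 -1.774 2.75
vertex 3.892 -1.396 2.314
vertex 4.563 -1.187 3.704
endloop
endfacet
facet normal 0.700 -0.674 -0.236
outer loop
vertex 4.563 -1.187 3.704
vertex 3.892 -1.396 2.314
vertex 4.78 -0.809 3.268
endloop
endfacet
facet normal 0.622 0.411 0.666
outer loop
vertex 4.563 -1.187 3.704
vertex 4.78 -0.809 3.268
vertex 4.224 -0.566 3.637
endloop
endfacet

endsolid


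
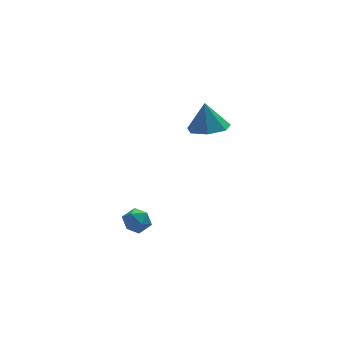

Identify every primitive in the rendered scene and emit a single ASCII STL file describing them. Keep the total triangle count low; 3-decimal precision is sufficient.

solid 
facet normal 0.062 -0.241 -0.968
outer loop
vertex 0.887 -0.195 1.965
vertex 0.393 0.573 1.742
vertex 1.324 0.479 1.825
endloop
endfacet
facet normal 0.685 -0.307 0.661
outer loop
vertex 0.887 -0.195 1.965
vertex 1.324 0.479 1.825
vertex 0.307 0.907 3.078
endloop
endfacet
facet normal 0.062 -0.242 -0.968
outer loop
vertex 1.324 0.479 1.825
vertex 0.393 0.573 1.742
vertex 1.06 1.224 1.622
endloop
endfacet
facet normal 0.772 0.407 0.488
outer loop
vertex 1.324 0.479 1.825
vertex 1.06 1.224 1.622
vertex 0.307 0.907 3.078
endloop
endfacet
facet normal 0.062 -0.242 -0.968
outer loop
vertex 1.06 1.224 1.622
vertex 0.393 0.573 1.742
vertex 0.294 1.478 1.509
endloop
endfacet
facet normal 0.253 0.910 0.329
outer loop
vertex 1.06 1.224 1.622
vertex 0.294 1.478 1.509
vertex 0.307 0.907 3.078
endloop
endfacet
facet normal 0.061 -0.243 -0.968
outer loop
vertex 0.294 1.478 1.509
vertex 0.393 0.573 1.742
vertex -0.399 1.051 1.572
endloop
endfacet
facet normal -0.480 0.823 0.304
outer loop
vertex 0.294 1.478 1.509
vertex -0.399 1.051 1.572
vertex 0.307 0.907 3.078
endloop
endfacet
facet normal 0.062 -0.241 -0.968
outer loop
vertex -0.399 1.051 1.572
vertex 0.393 0.573 1.742
vertex -0.495 0.264 1.762
endloop
endfacet
facet normal -0.877 0.211 0.431
outer loop
vertex -0.399 1.051 1.572
vertex -0.495 0.264 1.762
vertex 0.307 0.907 3.078
endloop
endfacet
facet normal 0.063 -0.243 -0.968
outer loop
vertex -0.495 0.264 1.762
vertex 0.393 0.573 1.742
vertex 0.077 -0.291 1.938
endloop
endfacet
facet normal -0.638 -0.463 0.615
outer loop
vertex -0.495 0.264 1.762
vertex 0.077 -0.291 1.938
vertex 0.307 0.907 3.078
endloop
endfacet
facet normal 0.061 -0.242 -0.968
outer loop
vertex 0.077 -0.291 1.938
vertex 0.393 0.573 1.742
vertex 0.887 -0.195 1.965
endloop
endfacet
facet normal 0.058 -0.694 0.718
outer loop
vertex 0.077 -0.291 1.938
vertex 0.887 -0.195 1.965
vertex 0.307 0.907 3.078
endloop
endfacet
facet normal -0.969 0.049 -0.241
outer loop
vertex -3.226 0.505 -3.903
vertex -3.374 0.029 -3.405
vertex -3.378 0.716 -3.248
endloop
endfacet
facet normal -0.642 0.674 -0.366
outer loop
vertex -3.226 0.505 -3.903
vertex -3.378 0.716 -3.248
vertex -2.853 1.023 -3.604
endloop
endfacet
facet normal -0.109 0.555 -0.825
outer loop
vertex -3.226 0.505 -3.903
vertex -2.853 1.023 -3.604
vertex -2.526 0.527 -3.981
endloop
endfacet
facet normal -0.105 -0.142 -0.984
outer loop
vertex -3.226 0.505 -3.903
vertex -2.526 0.527 -3.981
vertex -2.848 -0.088 -3.858
endloop
endfacet
facet normal -0.637 -0.454 -0.623
outer loop
vertex -3.226 0.505 -3.903
vertex -2.848 -0.088 -3.858
vertex -3.374 0.029 -3.405
endloop
endfacet
facet normal -0.359 0.900 0.247
outer loop
vertex -2.853 1.023 -3.604
vertex -3.378 0.716 -3.248
vertex -2.772 0.868 -2.922
endloop
endfacet
facet normal -0.887 -0.108 0.450
outer loop
vertex -3.378 0.716 -3.248
vertex -3.374 0.029 -3.405
vertex -3.094 0.253 -2.799
endloop
endfacet
facet normal -0.350 -0.922 -0.168
outer loop
vertex -3.374 0.029 -3.405
vertex -2.848 -0.088 -3.858
vertex -2.767 -0.243 -3.176
endloop
endfacet
facet normal 0.509 -0.417 -0.753
outer loop
vertex -2.848 -0.088 -3.858
vertex -2.526 0.527 -3.981
vertex -2.242 0.064 -3.532
endloop
endfacet
facet normal 0.504 0.708 -0.495
outer loop
vertex -2.526 0.527 -3.981
vertex -2.853 1.023 -3.604
vertex -2.246 0.751 -3.375
endloop
endfacet
facet normal 0.105 0.142 0.984
outer loop
vertex -2.394 0.275 -2.877
vertex -2.772 0.868 -2.922
vertex -3.094 0.253 -2.799
endloop
endfacet
facet normal 0.109 -0.555 0.825
outer loop
vertex -2.394 0.275 -2.877
vertex -3.094 0.253 -2.799
vertex -2.767 -0.243 -3.176
endloop
endfacet
facet normal 0.642 -0.674 0.366
outer loop
vertex -2.394 0.275 -2.877
vertex -2.767 -0.243 -3.176
vertex -2.242 0.064 -3.532
endloop
endfacet
facet normal 0.969 -0.049 0.241
outer loop
vertex -2.394 0.275 -2.877
vertex -2.242 0.064 -3.532
vertex -2.246 0.751 -3.375
endloop
endfacet
facet normal 0.637 0.454 0.623
outer loop
vertex -2.394 0.275 -2.877
vertex -2.246 0.751 -3.375
vertex -2.772 0.868 -2.922
endloop
endfacet
facet normal -0.509 0.417 0.753
outer loop
vertex -3.094 0.253 -2.799
vertex -2.772 0.868 -2.922
vertex -3.378 0.716 -3.248
endloop
endfacet
facet normal -0.504 -0.708 0.495
outer loop
vertex -2.767 -0.243 -3.176
vertex -3.094 0.253 -2.799
vertex -3.374 0.029 -3.405
endloop
endfacet
facet normal 0.359 -0.900 -0.247
outer loop
vertex -2.242 0.064 -3.532
vertex -2.767 -0.243 -3.176
vertex -2.848 -0.088 -3.858
endloop
endfacet
facet normal 0.887 0.108 -0.450
outer loop
vertex -2.246 0.751 -3.375
vertex -2.242 0.064 -3.532
vertex -2.526 0.527 -3.981
endloop
endfacet
facet normal 0.350 0.922 0.168
outer loop
vertex -2.772 0.868 -2.922
vertex -2.246 0.751 -3.375
vertex -2.853 1.023 -3.604
endloop
endfacet

endsolid


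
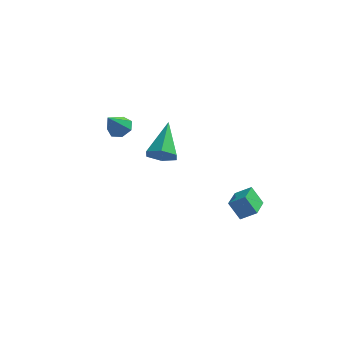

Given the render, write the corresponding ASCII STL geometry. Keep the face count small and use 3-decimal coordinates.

solid 
facet normal 0.032 -0.817 -0.576
outer loop
vertex -0.494 -3.76 1.234
vertex -1.042 -4.016 1.567
vertex -1.131 -3.624 1.006
endloop
endfacet
facet normal 0.353 0.775 -0.525
outer loop
vertex -0.494 -3.76 1.234
vertex -1.131 -3.624 1.006
vertex -1.098 -2.564 2.593
endloop
endfacet
facet normal 0.032 -0.817 -0.576
outer loop
vertex -1.131 -3.624 1.006
vertex -1.042 -4.016 1.567
vertex -1.679 -3.88 1.339
endloop
endfacet
facet normal -0.586 0.680 -0.442
outer loop
vertex -1.131 -3.624 1.006
vertex -1.679 -3.88 1.339
vertex -1.098 -2.564 2.593
endloop
endfacet
facet normal 0.033 -0.816 -0.578
outer loop
vertex -1.679 -3.88 1.339
vertex -1.042 -4.016 1.567
vertex -1.589 -4.273 1.899
endloop
endfacet
facet normal -0.949 0.164 0.268
outer loop
vertex -1.679 -3.88 1.339
vertex -1.589 -4.273 1.899
vertex -1.098 -2.564 2.593
endloop
endfacet
facet normal 0.033 -0.816 -0.578
outer loop
vertex -1.589 -4.273 1.899
vertex -1.042 -4.016 1.567
vertex -0.952 -4.409 2.127
endloop
endfacet
facet normal -0.374 -0.255 0.892
outer loop
vertex -1.589 -4.273 1.899
vertex -0.952 -4.409 2.127
vertex -1.098 -2.564 2.593
endloop
endfacet
facet normal 0.030 -0.816 -0.577
outer loop
vertex -0.952 -4.409 2.127
vertex -1.042 -4.016 1.567
vertex -0.405 -4.153 1.794
endloop
endfacet
facet normal 0.567 -0.159 0.808
outer loop
vertex -0.952 -4.409 2.127
vertex -0.405 -4.153 1.794
vertex -1.098 -2.564 2.593
endloop
endfacet
facet normal 0.030 -0.816 -0.577
outer loop
vertex -0.405 -4.153 1.794
vertex -1.042 -4.016 1.567
vertex -0.494 -3.76 1.234
endloop
endfacet
facet normal 0.930 0.355 0.101
outer loop
vertex -0.405 -4.153 1.794
vertex -0.494 -3.76 1.234
vertex -1.098 -2.564 2.593
endloop
endfacet
facet normal -0.556 0.156 0.817
outer loop
vertex 1.895 -1.8 -1.93
vertex 1.934 -0.597 -2.133
vertex 1.214 -1.854 -2.383
endloop
endfacet
facet normal -0.032 -0.986 0.166
outer loop
vertex 1.746 -2.003 -3.167
vertex 1.895 -1.8 -1.93
vertex 1.214 -1.854 -2.383
endloop
endfacet
facet normal -0.554 0.155 0.818
outer loop
vertex 1.214 -1.854 -2.383
vertex 1.934 -0.597 -2.133
vertex 1.252 -0.651 -2.585
endloop
endfacet
facet normal -0.831 -0.066 -0.552
outer loop
vertex 1.252 -0.651 -2.585
vertex 1.746 -2.003 -3.167
vertex 1.214 -1.854 -2.383
endloop
endfacet
facet normal 0.831 0.066 0.552
outer loop
vertex 1.895 -1.8 -1.93
vertex 2.466 -0.746 -2.917
vertex 1.934 -0.597 -2.133
endloop
endfacet
facet normal -0.032 -0.986 0.166
outer loop
vertex 2.428 -1.949 -2.715
vertex 1.895 -1.8 -1.93
vertex 1.746 -2.003 -3.167
endloop
endfacet
facet normal 0.831 0.066 0.552
outer loop
vertex 2.428 -1.949 -2.715
vertex 2.466 -0.746 -2.917
vertex 1.895 -1.8 -1.93
endloop
endfacet
facet normal 0.032 0.986 -0.166
outer loop
vertex 1.934 -0.597 -2.133
vertex 2.466 -0.746 -2.917
vertex 1.252 -0.651 -2.585
endloop
endfacet
facet normal -0.831 -0.066 -0.552
outer loop
vertex 1.785 -0.8 -3.37
vertex 1.746 -2.003 -3.167
vertex 1.252 -0.651 -2.585
endloop
endfacet
facet normal 0.032 0.986 -0.165
outer loop
vertex 1.252 -0.651 -2.585
vertex 2.466 -0.746 -2.917
vertex 1.785 -0.8 -3.37
endloop
endfacet
facet normal 0.554 -0.156 -0.818
outer loop
vertex 1.785 -0.8 -3.37
vertex 2.428 -1.949 -2.715
vertex 1.746 -2.003 -3.167
endloop
endfacet
facet normal 0.556 -0.155 -0.817
outer loop
vertex 2.466 -0.746 -2.917
vertex 2.428 -1.949 -2.715
vertex 1.785 -0.8 -3.37
endloop
endfacet
facet normal 0.291 0.539 -0.790
outer loop
vertex -3.29 0.104 0.683
vertex -3.748 -0.102 0.374
vertex -3.72 0.38 0.713
endloop
endfacet
facet normal 0.298 0.368 0.881
outer loop
vertex -3.29 0.104 0.683
vertex -3.72 0.38 0.713
vertex -4.092 -0.738 1.306
endloop
endfacet
facet normal 0.290 0.539 -0.791
outer loop
vertex -3.72 0.38 0.713
vertex -3.748 -0.102 0.374
vertex -4.171 0.293 0.488
endloop
endfacet
facet normal -0.458 0.531 0.713
outer loop
vertex -3.72 0.38 0.713
vertex -4.171 0.293 0.488
vertex -4.092 -0.738 1.306
endloop
endfacet
facet normal 0.292 0.540 -0.789
outer loop
vertex -4.171 0.293 0.488
vertex -3.748 -0.102 0.374
vertex -4.304 -0.091 0.176
endloop
endfacet
facet normal -0.959 0.127 0.253
outer loop
vertex -4.171 0.293 0.488
vertex -4.304 -0.091 0.176
vertex -4.092 -0.738 1.306
endloop
endfacet
facet normal 0.292 0.539 -0.790
outer loop
vertex -4.304 -0.091 0.176
vertex -3.748 -0.102 0.374
vertex -4.018 -0.483 0.014
endloop
endfacet
facet normal -0.827 -0.540 -0.154
outer loop
vertex -4.304 -0.091 0.176
vertex -4.018 -0.483 0.014
vertex -4.092 -0.738 1.306
endloop
endfacet
facet normal 0.290 0.540 -0.790
outer loop
vertex -4.018 -0.483 0.014
vertex -3.748 -0.102 0.374
vertex -3.529 -0.588 0.122
endloop
endfacet
facet normal -0.163 -0.966 -0.200
outer loop
vertex -4.018 -0.483 0.014
vertex -3.529 -0.588 0.122
vertex -4.092 -0.738 1.306
endloop
endfacet
facet normal 0.291 0.540 -0.790
outer loop
vertex -3.529 -0.588 0.122
vertex -3.748 -0.102 0.374
vertex -3.205 -0.327 0.42
endloop
endfacet
facet normal 0.534 -0.832 0.148
outer loop
vertex -3.529 -0.588 0.122
vertex -3.205 -0.327 0.42
vertex -4.092 -0.738 1.306
endloop
endfacet
facet normal 0.291 0.540 -0.790
outer loop
vertex -3.205 -0.327 0.42
vertex -3.748 -0.102 0.374
vertex -3.29 0.104 0.683
endloop
endfacet
facet normal 0.739 -0.238 0.630
outer loop
vertex -3.205 -0.327 0.42
vertex -3.29 0.104 0.683
vertex -4.092 -0.738 1.306
endloop
endfacet

endsolid


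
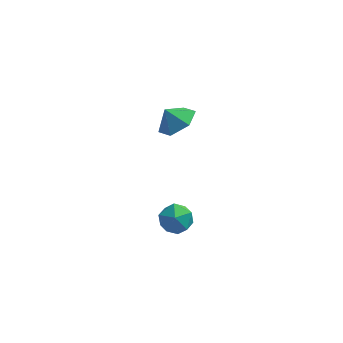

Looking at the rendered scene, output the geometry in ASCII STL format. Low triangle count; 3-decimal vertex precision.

solid 
facet normal -0.983 0.181 -0.036
outer loop
vertex 2.184 -2.311 1.131
vertex 2.125 -2.451 2.033
vertex 2.292 -1.611 1.71
endloop
endfacet
facet normal -0.637 0.547 -0.543
outer loop
vertex 2.184 -2.311 1.131
vertex 2.292 -1.611 1.71
vertex 2.842 -1.692 0.983
endloop
endfacet
facet normal -0.289 0.079 -0.954
outer loop
vertex 2.184 -2.311 1.131
vertex 2.842 -1.692 0.983
vertex 3.014 -2.582 0.857
endloop
endfacet
facet normal -0.420 -0.576 -0.702
outer loop
vertex 2.184 -2.311 1.131
vertex 3.014 -2.582 0.857
vertex 2.571 -3.05 1.506
endloop
endfacet
facet normal -0.848 -0.513 -0.135
outer loop
vertex 2.184 -2.311 1.131
vertex 2.571 -3.05 1.506
vertex 2.125 -2.451 2.033
endloop
endfacet
facet normal -0.152 0.963 -0.222
outer loop
vertex 2.842 -1.692 0.983
vertex 2.292 -1.611 1.71
vertex 3.189 -1.45 1.794
endloop
endfacet
facet normal -0.712 0.371 0.596
outer loop
vertex 2.292 -1.611 1.71
vertex 2.125 -2.451 2.033
vertex 2.746 -1.918 2.443
endloop
endfacet
facet normal -0.495 -0.752 0.436
outer loop
vertex 2.125 -2.451 2.033
vertex 2.571 -3.05 1.506
vertex 2.918 -2.808 2.317
endloop
endfacet
facet normal 0.198 -0.854 -0.481
outer loop
vertex 2.571 -3.05 1.506
vertex 3.014 -2.582 0.857
vertex 3.468 -2.889 1.59
endloop
endfacet
facet normal 0.411 0.205 -0.888
outer loop
vertex 3.014 -2.582 0.857
vertex 2.842 -1.692 0.983
vertex 3.635 -2.049 1.267
endloop
endfacet
facet normal 0.420 0.576 0.702
outer loop
vertex 3.576 -2.189 2.169
vertex 3.189 -1.45 1.794
vertex 2.746 -1.918 2.443
endloop
endfacet
facet normal 0.289 -0.079 0.954
outer loop
vertex 3.576 -2.189 2.169
vertex 2.746 -1.918 2.443
vertex 2.918 -2.808 2.317
endloop
endfacet
facet normal 0.637 -0.547 0.543
outer loop
vertex 3.576 -2.189 2.169
vertex 2.918 -2.808 2.317
vertex 3.468 -2.889 1.59
endloop
endfacet
facet normal 0.983 -0.181 0.036
outer loop
vertex 3.576 -2.189 2.169
vertex 3.468 -2.889 1.59
vertex 3.635 -2.049 1.267
endloop
endfacet
facet normal 0.848 0.513 0.135
outer loop
vertex 3.576 -2.189 2.169
vertex 3.635 -2.049 1.267
vertex 3.189 -1.45 1.794
endloop
endfacet
facet normal -0.198 0.854 0.481
outer loop
vertex 2.746 -1.918 2.443
vertex 3.189 -1.45 1.794
vertex 2.292 -1.611 1.71
endloop
endfacet
facet normal -0.411 -0.205 0.888
outer loop
vertex 2.918 -2.808 2.317
vertex 2.746 -1.918 2.443
vertex 2.125 -2.451 2.033
endloop
endfacet
facet normal 0.152 -0.963 0.222
outer loop
vertex 3.468 -2.889 1.59
vertex 2.918 -2.808 2.317
vertex 2.571 -3.05 1.506
endloop
endfacet
facet normal 0.712 -0.371 -0.596
outer loop
vertex 3.635 -2.049 1.267
vertex 3.468 -2.889 1.59
vertex 3.014 -2.582 0.857
endloop
endfacet
facet normal 0.495 0.752 -0.436
outer loop
vertex 3.189 -1.45 1.794
vertex 3.635 -2.049 1.267
vertex 2.842 -1.692 0.983
endloop
endfacet
facet normal 0.569 -0.006 -0.823
outer loop
vertex 2.779 2.9 3.611
vertex 2.113 3.597 3.146
vertex 2.944 3.952 3.718
endloop
endfacet
facet normal 0.221 -0.133 0.966
outer loop
vertex 2.779 2.9 3.611
vertex 2.944 3.952 3.718
vertex 1.527 3.603 3.994
endloop
endfacet
facet normal 0.568 -0.005 -0.823
outer loop
vertex 2.944 3.952 3.718
vertex 2.113 3.597 3.146
vertex 2.278 4.649 3.254
endloop
endfacet
facet normal 0.021 0.568 0.823
outer loop
vertex 2.944 3.952 3.718
vertex 2.278 4.649 3.254
vertex 1.527 3.603 3.994
endloop
endfacet
facet normal 0.568 -0.005 -0.823
outer loop
vertex 2.278 4.649 3.254
vertex 2.113 3.597 3.146
vertex 1.447 4.294 2.682
endloop
endfacet
facet normal -0.581 0.705 0.407
outer loop
vertex 2.278 4.649 3.254
vertex 1.447 4.294 2.682
vertex 1.527 3.603 3.994
endloop
endfacet
facet normal 0.568 -0.005 -0.823
outer loop
vertex 1.447 4.294 2.682
vertex 2.113 3.597 3.146
vertex 1.281 3.242 2.574
endloop
endfacet
facet normal -0.981 0.141 0.134
outer loop
vertex 1.447 4.294 2.682
vertex 1.281 3.242 2.574
vertex 1.527 3.603 3.994
endloop
endfacet
facet normal 0.568 -0.006 -0.823
outer loop
vertex 1.281 3.242 2.574
vertex 2.113 3.597 3.146
vertex 1.947 2.546 3.039
endloop
endfacet
facet normal -0.780 -0.561 0.278
outer loop
vertex 1.281 3.242 2.574
vertex 1.947 2.546 3.039
vertex 1.527 3.603 3.994
endloop
endfacet
facet normal 0.568 -0.006 -0.823
outer loop
vertex 1.947 2.546 3.039
vertex 2.113 3.597 3.146
vertex 2.779 2.9 3.611
endloop
endfacet
facet normal -0.180 -0.698 0.693
outer loop
vertex 1.947 2.546 3.039
vertex 2.779 2.9 3.611
vertex 1.527 3.603 3.994
endloop
endfacet

endsolid


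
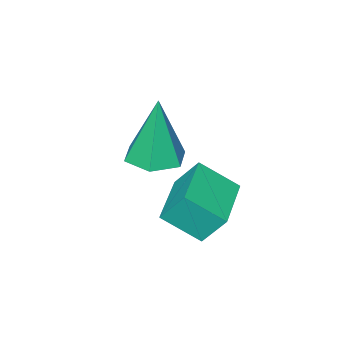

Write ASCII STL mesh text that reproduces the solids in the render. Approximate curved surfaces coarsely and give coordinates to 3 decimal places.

solid 
facet normal 0.029 -0.038 -0.999
outer loop
vertex -1.721 0.348 -1.055
vertex -2.331 -0.138 -1.054
vertex -2.446 0.633 -1.087
endloop
endfacet
facet normal 0.338 0.893 0.298
outer loop
vertex -1.721 0.348 -1.055
vertex -2.446 0.633 -1.087
vertex -2.389 -0.062 0.934
endloop
endfacet
facet normal 0.029 -0.038 -0.999
outer loop
vertex -2.446 0.633 -1.087
vertex -2.331 -0.138 -1.054
vertex -3.056 0.147 -1.086
endloop
endfacet
facet normal -0.599 0.752 0.276
outer loop
vertex -2.446 0.633 -1.087
vertex -3.056 0.147 -1.086
vertex -2.389 -0.062 0.934
endloop
endfacet
facet normal 0.029 -0.038 -0.999
outer loop
vertex -3.056 0.147 -1.086
vertex -2.331 -0.138 -1.054
vertex -2.941 -0.624 -1.053
endloop
endfacet
facet normal -0.946 -0.128 0.299
outer loop
vertex -3.056 0.147 -1.086
vertex -2.941 -0.624 -1.053
vertex -2.389 -0.062 0.934
endloop
endfacet
facet normal 0.029 -0.038 -0.999
outer loop
vertex -2.941 -0.624 -1.053
vertex -2.331 -0.138 -1.054
vertex -2.216 -0.909 -1.021
endloop
endfacet
facet normal -0.357 -0.868 0.345
outer loop
vertex -2.941 -0.624 -1.053
vertex -2.216 -0.909 -1.021
vertex -2.389 -0.062 0.934
endloop
endfacet
facet normal 0.029 -0.038 -0.999
outer loop
vertex -2.216 -0.909 -1.021
vertex -2.331 -0.138 -1.054
vertex -1.606 -0.423 -1.022
endloop
endfacet
facet normal 0.580 -0.727 0.366
outer loop
vertex -2.216 -0.909 -1.021
vertex -1.606 -0.423 -1.022
vertex -2.389 -0.062 0.934
endloop
endfacet
facet normal 0.029 -0.038 -0.999
outer loop
vertex -1.606 -0.423 -1.022
vertex -2.331 -0.138 -1.054
vertex -1.721 0.348 -1.055
endloop
endfacet
facet normal 0.927 0.153 0.343
outer loop
vertex -1.606 -0.423 -1.022
vertex -1.721 0.348 -1.055
vertex -2.389 -0.062 0.934
endloop
endfacet
facet normal -0.823 -0.566 0.053
outer loop
vertex -2.417 1.295 -0.575
vertex -3.005 2.083 -1.28
vertex -2.119 0.785 -1.394
endloop
endfacet
facet normal 0.486 -0.651 0.583
outer loop
vertex -0.795 1.697 -1.48
vertex -2.417 1.295 -0.575
vertex -2.119 0.785 -1.394
endloop
endfacet
facet normal -0.822 -0.566 0.054
outer loop
vertex -2.119 0.785 -1.394
vertex -3.005 2.083 -1.28
vertex -2.708 1.573 -2.099
endloop
endfacet
facet normal 0.295 -0.505 -0.811
outer loop
vertex -2.708 1.573 -2.099
vertex -0.795 1.697 -1.48
vertex -2.119 0.785 -1.394
endloop
endfacet
facet normal -0.295 0.505 0.811
outer loop
vertex -2.417 1.295 -0.575
vertex -1.681 2.995 -1.366
vertex -3.005 2.083 -1.28
endloop
endfacet
facet normal 0.486 -0.652 0.582
outer loop
vertex -1.092 2.207 -0.661
vertex -2.417 1.295 -0.575
vertex -0.795 1.697 -1.48
endloop
endfacet
facet normal -0.295 0.505 0.811
outer loop
vertex -1.092 2.207 -0.661
vertex -1.681 2.995 -1.366
vertex -2.417 1.295 -0.575
endloop
endfacet
facet normal -0.487 0.651 -0.582
outer loop
vertex -3.005 2.083 -1.28
vertex -1.681 2.995 -1.366
vertex -2.708 1.573 -2.099
endloop
endfacet
facet normal 0.295 -0.505 -0.811
outer loop
vertex -1.383 2.485 -2.185
vertex -0.795 1.697 -1.48
vertex -2.708 1.573 -2.099
endloop
endfacet
facet normal -0.486 0.651 -0.583
outer loop
vertex -2.708 1.573 -2.099
vertex -1.681 2.995 -1.366
vertex -1.383 2.485 -2.185
endloop
endfacet
facet normal 0.823 0.566 -0.054
outer loop
vertex -1.383 2.485 -2.185
vertex -1.092 2.207 -0.661
vertex -0.795 1.697 -1.48
endloop
endfacet
facet normal 0.822 0.567 -0.054
outer loop
vertex -1.681 2.995 -1.366
vertex -1.092 2.207 -0.661
vertex -1.383 2.485 -2.185
endloop
endfacet

endsolid


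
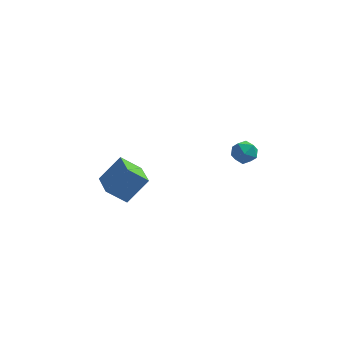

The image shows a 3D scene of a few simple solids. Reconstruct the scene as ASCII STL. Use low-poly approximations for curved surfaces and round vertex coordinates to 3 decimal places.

solid 
facet normal 0.071 0.315 0.946
outer loop
vertex 3.127 0.935 1.038
vertex 2.853 0.403 1.236
vertex 3.481 0.432 1.179
endloop
endfacet
facet normal 0.602 0.578 0.550
outer loop
vertex 3.127 0.935 1.038
vertex 3.481 0.432 1.179
vertex 3.614 0.779 0.669
endloop
endfacet
facet normal 0.314 0.949 0.013
outer loop
vertex 3.127 0.935 1.038
vertex 3.614 0.779 0.669
vertex 3.069 0.963 0.411
endloop
endfacet
facet normal -0.394 0.916 0.077
outer loop
vertex 3.127 0.935 1.038
vertex 3.069 0.963 0.411
vertex 2.599 0.731 0.761
endloop
endfacet
facet normal -0.546 0.524 0.654
outer loop
vertex 3.127 0.935 1.038
vertex 2.599 0.731 0.761
vertex 2.853 0.403 1.236
endloop
endfacet
facet normal 0.962 0.028 0.270
outer loop
vertex 3.614 0.779 0.669
vertex 3.481 0.432 1.179
vertex 3.641 0.149 0.639
endloop
endfacet
facet normal 0.101 -0.397 0.912
outer loop
vertex 3.481 0.432 1.179
vertex 2.853 0.403 1.236
vertex 3.171 -0.083 0.989
endloop
endfacet
facet normal -0.897 -0.059 0.439
outer loop
vertex 2.853 0.403 1.236
vertex 2.599 0.731 0.761
vertex 2.626 0.101 0.731
endloop
endfacet
facet normal -0.652 0.575 -0.494
outer loop
vertex 2.599 0.731 0.761
vertex 3.069 0.963 0.411
vertex 2.759 0.448 0.221
endloop
endfacet
facet normal 0.496 0.629 -0.599
outer loop
vertex 3.069 0.963 0.411
vertex 3.614 0.779 0.669
vertex 3.387 0.477 0.164
endloop
endfacet
facet normal 0.394 -0.916 -0.077
outer loop
vertex 3.113 -0.055 0.362
vertex 3.641 0.149 0.639
vertex 3.171 -0.083 0.989
endloop
endfacet
facet normal -0.314 -0.949 -0.013
outer loop
vertex 3.113 -0.055 0.362
vertex 3.171 -0.083 0.989
vertex 2.626 0.101 0.731
endloop
endfacet
facet normal -0.602 -0.578 -0.550
outer loop
vertex 3.113 -0.055 0.362
vertex 2.626 0.101 0.731
vertex 2.759 0.448 0.221
endloop
endfacet
facet normal -0.071 -0.315 -0.946
outer loop
vertex 3.113 -0.055 0.362
vertex 2.759 0.448 0.221
vertex 3.387 0.477 0.164
endloop
endfacet
facet normal 0.546 -0.524 -0.654
outer loop
vertex 3.113 -0.055 0.362
vertex 3.387 0.477 0.164
vertex 3.641 0.149 0.639
endloop
endfacet
facet normal 0.652 -0.575 0.494
outer loop
vertex 3.171 -0.083 0.989
vertex 3.641 0.149 0.639
vertex 3.481 0.432 1.179
endloop
endfacet
facet normal -0.496 -0.629 0.599
outer loop
vertex 2.626 0.101 0.731
vertex 3.171 -0.083 0.989
vertex 2.853 0.403 1.236
endloop
endfacet
facet normal -0.962 -0.028 -0.270
outer loop
vertex 2.759 0.448 0.221
vertex 2.626 0.101 0.731
vertex 2.599 0.731 0.761
endloop
endfacet
facet normal -0.101 0.397 -0.912
outer loop
vertex 3.387 0.477 0.164
vertex 2.759 0.448 0.221
vertex 3.069 0.963 0.411
endloop
endfacet
facet normal 0.897 0.059 -0.439
outer loop
vertex 3.641 0.149 0.639
vertex 3.387 0.477 0.164
vertex 3.614 0.779 0.669
endloop
endfacet
facet normal -0.732 -0.171 0.660
outer loop
vertex -1.907 2.105 -2.181
vertex -2.432 3.412 -2.424
vertex -2.751 1.566 -3.257
endloop
endfacet
facet normal 0.367 -0.914 0.170
outer loop
vertex -1.888 1.768 -4.036
vertex -1.907 2.105 -2.181
vertex -2.751 1.566 -3.257
endloop
endfacet
facet normal -0.732 -0.171 0.660
outer loop
vertex -2.751 1.566 -3.257
vertex -2.432 3.412 -2.424
vertex -3.276 2.873 -3.5
endloop
endfacet
facet normal -0.575 -0.367 -0.732
outer loop
vertex -3.276 2.873 -3.5
vertex -1.888 1.768 -4.036
vertex -2.751 1.566 -3.257
endloop
endfacet
facet normal 0.575 0.367 0.732
outer loop
vertex -1.907 2.105 -2.181
vertex -1.569 3.614 -3.203
vertex -2.432 3.412 -2.424
endloop
endfacet
facet normal 0.367 -0.914 0.170
outer loop
vertex -1.044 2.307 -2.96
vertex -1.907 2.105 -2.181
vertex -1.888 1.768 -4.036
endloop
endfacet
facet normal 0.575 0.367 0.732
outer loop
vertex -1.044 2.307 -2.96
vertex -1.569 3.614 -3.203
vertex -1.907 2.105 -2.181
endloop
endfacet
facet normal -0.367 0.914 -0.170
outer loop
vertex -2.432 3.412 -2.424
vertex -1.569 3.614 -3.203
vertex -3.276 2.873 -3.5
endloop
endfacet
facet normal -0.575 -0.367 -0.732
outer loop
vertex -2.413 3.075 -4.279
vertex -1.888 1.768 -4.036
vertex -3.276 2.873 -3.5
endloop
endfacet
facet normal -0.367 0.914 -0.170
outer loop
vertex -3.276 2.873 -3.5
vertex -1.569 3.614 -3.203
vertex -2.413 3.075 -4.279
endloop
endfacet
facet normal 0.732 0.171 -0.660
outer loop
vertex -2.413 3.075 -4.279
vertex -1.044 2.307 -2.96
vertex -1.888 1.768 -4.036
endloop
endfacet
facet normal 0.732 0.171 -0.660
outer loop
vertex -1.569 3.614 -3.203
vertex -1.044 2.307 -2.96
vertex -2.413 3.075 -4.279
endloop
endfacet

endsolid


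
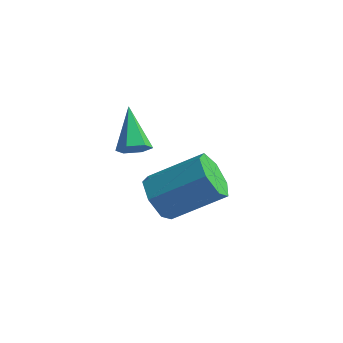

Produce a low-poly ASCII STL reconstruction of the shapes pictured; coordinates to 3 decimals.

solid 
facet normal 0.435 -0.687 -0.583
outer loop
vertex -2.012 -1.653 -0.942
vertex -2.373 -1.582 -1.295
vertex -1.947 -1.302 -1.307
endloop
endfacet
facet normal 0.728 0.425 0.538
outer loop
vertex -2.012 -1.653 -0.942
vertex -1.947 -1.302 -1.307
vertex -3.007 -0.578 -0.445
endloop
endfacet
facet normal 0.435 -0.687 -0.583
outer loop
vertex -1.947 -1.302 -1.307
vertex -2.373 -1.582 -1.295
vertex -2.308 -1.231 -1.66
endloop
endfacet
facet normal 0.407 0.881 -0.239
outer loop
vertex -1.947 -1.302 -1.307
vertex -2.308 -1.231 -1.66
vertex -3.007 -0.578 -0.445
endloop
endfacet
facet normal 0.434 -0.687 -0.583
outer loop
vertex -2.308 -1.231 -1.66
vertex -2.373 -1.582 -1.295
vertex -2.735 -1.511 -1.648
endloop
endfacet
facet normal -0.447 0.655 -0.609
outer loop
vertex -2.308 -1.231 -1.66
vertex -2.735 -1.511 -1.648
vertex -3.007 -0.578 -0.445
endloop
endfacet
facet normal 0.433 -0.688 -0.582
outer loop
vertex -2.735 -1.511 -1.648
vertex -2.373 -1.582 -1.295
vertex -2.8 -1.861 -1.283
endloop
endfacet
facet normal -0.979 -0.027 -0.200
outer loop
vertex -2.735 -1.511 -1.648
vertex -2.8 -1.861 -1.283
vertex -3.007 -0.578 -0.445
endloop
endfacet
facet normal 0.433 -0.688 -0.582
outer loop
vertex -2.8 -1.861 -1.283
vertex -2.373 -1.582 -1.295
vertex -2.438 -1.932 -0.93
endloop
endfacet
facet normal -0.658 -0.483 0.577
outer loop
vertex -2.8 -1.861 -1.283
vertex -2.438 -1.932 -0.93
vertex -3.007 -0.578 -0.445
endloop
endfacet
facet normal 0.434 -0.688 -0.582
outer loop
vertex -2.438 -1.932 -0.93
vertex -2.373 -1.582 -1.295
vertex -2.012 -1.653 -0.942
endloop
endfacet
facet normal 0.195 -0.257 0.947
outer loop
vertex -2.438 -1.932 -0.93
vertex -2.012 -1.653 -0.942
vertex -3.007 -0.578 -0.445
endloop
endfacet
facet normal -0.761 -0.395 -0.515
outer loop
vertex -1.857 -0.987 -4.536
vertex -2.288 -0.297 -4.429
vertex -1.775 -0.49 -5.039
endloop
endfacet
facet normal 0.639 -0.597 -0.486
outer loop
vertex -1.857 -0.987 -4.536
vertex -1.775 -0.49 -5.039
vertex -0.442 -0.253 -3.578
endloop
endfacet
facet normal 0.638 -0.598 -0.485
outer loop
vertex -0.442 -0.253 -3.578
vertex -1.775 -0.49 -5.039
vertex -0.359 0.244 -4.081
endloop
endfacet
facet normal 0.761 0.394 0.515
outer loop
vertex -0.442 -0.253 -3.578
vertex -0.359 0.244 -4.081
vertex -0.872 0.437 -3.471
endloop
endfacet
facet normal -0.761 -0.395 -0.515
outer loop
vertex -1.775 -0.49 -5.039
vertex -2.288 -0.297 -4.429
vertex -2.079 0.152 -5.082
endloop
endfacet
facet normal 0.488 0.174 -0.855
outer loop
vertex -1.775 -0.49 -5.039
vertex -2.079 0.152 -5.082
vertex -0.359 0.244 -4.081
endloop
endfacet
facet normal 0.489 0.173 -0.855
outer loop
vertex -0.359 0.244 -4.081
vertex -2.079 0.152 -5.082
vertex -0.663 0.886 -4.125
endloop
endfacet
facet normal 0.761 0.395 0.515
outer loop
vertex -0.359 0.244 -4.081
vertex -0.663 0.886 -4.125
vertex -0.872 0.437 -3.471
endloop
endfacet
facet normal -0.761 -0.395 -0.515
outer loop
vertex -2.079 0.152 -5.082
vertex -2.288 -0.297 -4.429
vertex -2.54 0.456 -4.634
endloop
endfacet
facet normal -0.029 0.813 -0.581
outer loop
vertex -2.079 0.152 -5.082
vertex -2.54 0.456 -4.634
vertex -0.663 0.886 -4.125
endloop
endfacet
facet normal -0.029 0.814 -0.581
outer loop
vertex -0.663 0.886 -4.125
vertex -2.54 0.456 -4.634
vertex -1.124 1.19 -3.676
endloop
endfacet
facet normal 0.761 0.395 0.514
outer loop
vertex -0.663 0.886 -4.125
vertex -1.124 1.19 -3.676
vertex -0.872 0.437 -3.471
endloop
endfacet
facet normal -0.761 -0.395 -0.514
outer loop
vertex -2.54 0.456 -4.634
vertex -2.288 -0.297 -4.429
vertex -2.811 0.193 -4.031
endloop
endfacet
facet normal -0.525 0.841 0.131
outer loop
vertex -2.54 0.456 -4.634
vertex -2.811 0.193 -4.031
vertex -1.124 1.19 -3.676
endloop
endfacet
facet normal -0.525 0.841 0.130
outer loop
vertex -1.124 1.19 -3.676
vertex -2.811 0.193 -4.031
vertex -1.396 0.927 -3.073
endloop
endfacet
facet normal 0.761 0.395 0.515
outer loop
vertex -1.124 1.19 -3.676
vertex -1.396 0.927 -3.073
vertex -0.872 0.437 -3.471
endloop
endfacet
facet normal -0.761 -0.395 -0.514
outer loop
vertex -2.811 0.193 -4.031
vertex -2.288 -0.297 -4.429
vertex -2.688 -0.439 -3.727
endloop
endfacet
facet normal -0.626 0.236 0.744
outer loop
vertex -2.811 0.193 -4.031
vertex -2.688 -0.439 -3.727
vertex -1.396 0.927 -3.073
endloop
endfacet
facet normal -0.625 0.235 0.744
outer loop
vertex -1.396 0.927 -3.073
vertex -2.688 -0.439 -3.727
vertex -1.273 0.295 -2.77
endloop
endfacet
facet normal 0.761 0.395 0.515
outer loop
vertex -1.396 0.927 -3.073
vertex -1.273 0.295 -2.77
vertex -0.872 0.437 -3.471
endloop
endfacet
facet normal -0.762 -0.395 -0.514
outer loop
vertex -2.688 -0.439 -3.727
vertex -2.288 -0.297 -4.429
vertex -2.264 -0.964 -3.952
endloop
endfacet
facet normal -0.255 -0.548 0.797
outer loop
vertex -2.688 -0.439 -3.727
vertex -2.264 -0.964 -3.952
vertex -1.273 0.295 -2.77
endloop
endfacet
facet normal -0.255 -0.548 0.797
outer loop
vertex -1.273 0.295 -2.77
vertex -2.264 -0.964 -3.952
vertex -0.848 -0.23 -2.995
endloop
endfacet
facet normal 0.761 0.395 0.515
outer loop
vertex -1.273 0.295 -2.77
vertex -0.848 -0.23 -2.995
vertex -0.872 0.437 -3.471
endloop
endfacet
facet normal -0.761 -0.395 -0.515
outer loop
vertex -2.264 -0.964 -3.952
vertex -2.288 -0.297 -4.429
vertex -1.857 -0.987 -4.536
endloop
endfacet
facet normal 0.307 -0.918 0.250
outer loop
vertex -2.264 -0.964 -3.952
vertex -1.857 -0.987 -4.536
vertex -0.848 -0.23 -2.995
endloop
endfacet
facet normal 0.307 -0.918 0.250
outer loop
vertex -0.848 -0.23 -2.995
vertex -1.857 -0.987 -4.536
vertex -0.442 -0.253 -3.578
endloop
endfacet
facet normal 0.761 0.395 0.515
outer loop
vertex -0.848 -0.23 -2.995
vertex -0.442 -0.253 -3.578
vertex -0.872 0.437 -3.471
endloop
endfacet

endsolid


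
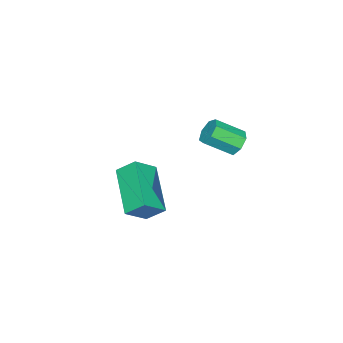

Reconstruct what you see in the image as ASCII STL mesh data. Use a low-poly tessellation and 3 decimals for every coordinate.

solid 
facet normal -0.714 0.327 -0.620
outer loop
vertex 2.17 -3.922 -1.959
vertex 1.954 -3.268 -1.365
vertex 3.488 -2.696 -2.83
endloop
endfacet
facet normal 0.237 -0.719 -0.653
outer loop
vertex 4.266 -3.052 -2.155
vertex 2.17 -3.922 -1.959
vertex 3.488 -2.696 -2.83
endloop
endfacet
facet normal -0.714 0.327 -0.620
outer loop
vertex 3.488 -2.696 -2.83
vertex 1.954 -3.268 -1.365
vertex 3.272 -2.041 -2.236
endloop
endfacet
facet normal 0.659 0.613 -0.436
outer loop
vertex 3.272 -2.041 -2.236
vertex 4.266 -3.052 -2.155
vertex 3.488 -2.696 -2.83
endloop
endfacet
facet normal -0.659 -0.613 0.436
outer loop
vertex 2.17 -3.922 -1.959
vertex 2.732 -3.624 -0.69
vertex 1.954 -3.268 -1.365
endloop
endfacet
facet normal 0.237 -0.719 -0.654
outer loop
vertex 2.948 -4.279 -1.284
vertex 2.17 -3.922 -1.959
vertex 4.266 -3.052 -2.155
endloop
endfacet
facet normal -0.659 -0.613 0.436
outer loop
vertex 2.948 -4.279 -1.284
vertex 2.732 -3.624 -0.69
vertex 2.17 -3.922 -1.959
endloop
endfacet
facet normal -0.238 0.719 0.653
outer loop
vertex 1.954 -3.268 -1.365
vertex 2.732 -3.624 -0.69
vertex 3.272 -2.041 -2.236
endloop
endfacet
facet normal 0.659 0.613 -0.435
outer loop
vertex 4.05 -2.398 -1.561
vertex 4.266 -3.052 -2.155
vertex 3.272 -2.041 -2.236
endloop
endfacet
facet normal -0.237 0.719 0.653
outer loop
vertex 3.272 -2.041 -2.236
vertex 2.732 -3.624 -0.69
vertex 4.05 -2.398 -1.561
endloop
endfacet
facet normal 0.714 -0.327 0.619
outer loop
vertex 4.05 -2.398 -1.561
vertex 2.948 -4.279 -1.284
vertex 4.266 -3.052 -2.155
endloop
endfacet
facet normal 0.714 -0.327 0.620
outer loop
vertex 2.732 -3.624 -0.69
vertex 2.948 -4.279 -1.284
vertex 4.05 -2.398 -1.561
endloop
endfacet
facet normal -0.469 0.696 -0.543
outer loop
vertex -0.587 -1.671 -1.756
vertex -1.068 -1.769 -1.466
vertex -0.652 -1.397 -1.349
endloop
endfacet
facet normal 0.873 0.457 -0.168
outer loop
vertex -0.587 -1.671 -1.756
vertex -0.652 -1.397 -1.349
vertex 0.009 -2.554 -1.064
endloop
endfacet
facet normal 0.873 0.457 -0.170
outer loop
vertex 0.009 -2.554 -1.064
vertex -0.652 -1.397 -1.349
vertex -0.056 -2.279 -0.658
endloop
endfacet
facet normal 0.469 -0.695 0.546
outer loop
vertex 0.009 -2.554 -1.064
vertex -0.056 -2.279 -0.658
vertex -0.472 -2.651 -0.774
endloop
endfacet
facet normal -0.468 0.695 -0.546
outer loop
vertex -0.652 -1.397 -1.349
vertex -1.068 -1.769 -1.466
vertex -1.03 -1.402 -1.031
endloop
endfacet
facet normal 0.442 0.719 0.537
outer loop
vertex -0.652 -1.397 -1.349
vertex -1.03 -1.402 -1.031
vertex -0.056 -2.279 -0.658
endloop
endfacet
facet normal 0.442 0.719 0.537
outer loop
vertex -0.056 -2.279 -0.658
vertex -1.03 -1.402 -1.031
vertex -0.434 -2.285 -0.339
endloop
endfacet
facet normal 0.470 -0.695 0.544
outer loop
vertex -0.056 -2.279 -0.658
vertex -0.434 -2.285 -0.339
vertex -0.472 -2.651 -0.774
endloop
endfacet
facet normal -0.470 0.694 -0.545
outer loop
vertex -1.03 -1.402 -1.031
vertex -1.068 -1.769 -1.466
vertex -1.437 -1.684 -1.039
endloop
endfacet
facet normal -0.321 0.440 0.838
outer loop
vertex -1.03 -1.402 -1.031
vertex -1.437 -1.684 -1.039
vertex -0.434 -2.285 -0.339
endloop
endfacet
facet normal -0.323 0.439 0.839
outer loop
vertex -0.434 -2.285 -0.339
vertex -1.437 -1.684 -1.039
vertex -0.841 -2.567 -0.348
endloop
endfacet
facet normal 0.470 -0.695 0.544
outer loop
vertex -0.434 -2.285 -0.339
vertex -0.841 -2.567 -0.348
vertex -0.472 -2.651 -0.774
endloop
endfacet
facet normal -0.469 0.696 -0.544
outer loop
vertex -1.437 -1.684 -1.039
vertex -1.068 -1.769 -1.466
vertex -1.566 -2.029 -1.369
endloop
endfacet
facet normal -0.844 -0.171 0.509
outer loop
vertex -1.437 -1.684 -1.039
vertex -1.566 -2.029 -1.369
vertex -0.841 -2.567 -0.348
endloop
endfacet
facet normal -0.844 -0.171 0.509
outer loop
vertex -0.841 -2.567 -0.348
vertex -1.566 -2.029 -1.369
vertex -0.97 -2.912 -0.678
endloop
endfacet
facet normal 0.469 -0.696 0.544
outer loop
vertex -0.841 -2.567 -0.348
vertex -0.97 -2.912 -0.678
vertex -0.472 -2.651 -0.774
endloop
endfacet
facet normal -0.469 0.696 -0.544
outer loop
vertex -1.566 -2.029 -1.369
vertex -1.068 -1.769 -1.466
vertex -1.32 -2.178 -1.772
endloop
endfacet
facet normal -0.730 -0.652 -0.204
outer loop
vertex -1.566 -2.029 -1.369
vertex -1.32 -2.178 -1.772
vertex -0.97 -2.912 -0.678
endloop
endfacet
facet normal -0.730 -0.653 -0.205
outer loop
vertex -0.97 -2.912 -0.678
vertex -1.32 -2.178 -1.772
vertex -0.724 -3.061 -1.08
endloop
endfacet
facet normal 0.469 -0.695 0.545
outer loop
vertex -0.97 -2.912 -0.678
vertex -0.724 -3.061 -1.08
vertex -0.472 -2.651 -0.774
endloop
endfacet
facet normal -0.468 0.696 -0.544
outer loop
vertex -1.32 -2.178 -1.772
vertex -1.068 -1.769 -1.466
vertex -0.884 -2.019 -1.944
endloop
endfacet
facet normal -0.067 -0.643 -0.763
outer loop
vertex -1.32 -2.178 -1.772
vertex -0.884 -2.019 -1.944
vertex -0.724 -3.061 -1.08
endloop
endfacet
facet normal -0.067 -0.643 -0.763
outer loop
vertex -0.724 -3.061 -1.08
vertex -0.884 -2.019 -1.944
vertex -0.288 -2.902 -1.252
endloop
endfacet
facet normal 0.469 -0.695 0.545
outer loop
vertex -0.724 -3.061 -1.08
vertex -0.288 -2.902 -1.252
vertex -0.472 -2.651 -0.774
endloop
endfacet
facet normal -0.470 0.695 -0.544
outer loop
vertex -0.884 -2.019 -1.944
vertex -1.068 -1.769 -1.466
vertex -0.587 -1.671 -1.756
endloop
endfacet
facet normal 0.647 -0.149 -0.747
outer loop
vertex -0.884 -2.019 -1.944
vertex -0.587 -1.671 -1.756
vertex -0.288 -2.902 -1.252
endloop
endfacet
facet normal 0.647 -0.149 -0.747
outer loop
vertex -0.288 -2.902 -1.252
vertex -0.587 -1.671 -1.756
vertex 0.009 -2.554 -1.064
endloop
endfacet
facet normal 0.469 -0.695 0.545
outer loop
vertex -0.288 -2.902 -1.252
vertex 0.009 -2.554 -1.064
vertex -0.472 -2.651 -0.774
endloop
endfacet

endsolid


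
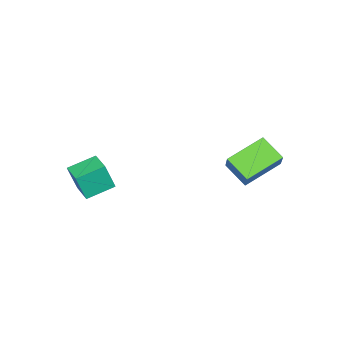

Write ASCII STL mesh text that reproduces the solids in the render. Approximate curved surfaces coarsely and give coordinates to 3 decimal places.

solid 
facet normal -0.846 0.452 0.283
outer loop
vertex 0.949 -1.399 4.194
vertex 1.396 -0.623 4.289
vertex 0.739 -1.153 3.174
endloop
endfacet
facet normal -0.496 -0.862 -0.106
outer loop
vertex 1.644 -1.637 2.871
vertex 0.949 -1.399 4.194
vertex 0.739 -1.153 3.174
endloop
endfacet
facet normal -0.846 0.452 0.283
outer loop
vertex 0.739 -1.153 3.174
vertex 1.396 -0.623 4.289
vertex 1.186 -0.377 3.269
endloop
endfacet
facet normal -0.196 0.230 -0.953
outer loop
vertex 1.186 -0.377 3.269
vertex 1.644 -1.637 2.871
vertex 0.739 -1.153 3.174
endloop
endfacet
facet normal 0.196 -0.230 0.953
outer loop
vertex 0.949 -1.399 4.194
vertex 2.301 -1.107 3.986
vertex 1.396 -0.623 4.289
endloop
endfacet
facet normal -0.496 -0.862 -0.106
outer loop
vertex 1.854 -1.883 3.891
vertex 0.949 -1.399 4.194
vertex 1.644 -1.637 2.871
endloop
endfacet
facet normal 0.196 -0.230 0.953
outer loop
vertex 1.854 -1.883 3.891
vertex 2.301 -1.107 3.986
vertex 0.949 -1.399 4.194
endloop
endfacet
facet normal 0.496 0.862 0.106
outer loop
vertex 1.396 -0.623 4.289
vertex 2.301 -1.107 3.986
vertex 1.186 -0.377 3.269
endloop
endfacet
facet normal -0.196 0.230 -0.953
outer loop
vertex 2.091 -0.861 2.966
vertex 1.644 -1.637 2.871
vertex 1.186 -0.377 3.269
endloop
endfacet
facet normal 0.496 0.862 0.106
outer loop
vertex 1.186 -0.377 3.269
vertex 2.301 -1.107 3.986
vertex 2.091 -0.861 2.966
endloop
endfacet
facet normal 0.846 -0.452 -0.283
outer loop
vertex 2.091 -0.861 2.966
vertex 1.854 -1.883 3.891
vertex 1.644 -1.637 2.871
endloop
endfacet
facet normal 0.846 -0.452 -0.283
outer loop
vertex 2.301 -1.107 3.986
vertex 1.854 -1.883 3.891
vertex 2.091 -0.861 2.966
endloop
endfacet
facet normal -0.880 0.321 0.352
outer loop
vertex -2.77 2.694 4.811
vertex -2.65 3.597 4.288
vertex -3.218 2.308 4.042
endloop
endfacet
facet normal -0.115 -0.859 0.498
outer loop
vertex -1.89 1.823 3.512
vertex -2.77 2.694 4.811
vertex -3.218 2.308 4.042
endloop
endfacet
facet normal -0.880 0.321 0.352
outer loop
vertex -3.218 2.308 4.042
vertex -2.65 3.597 4.288
vertex -3.098 3.211 3.519
endloop
endfacet
facet normal -0.462 -0.398 -0.793
outer loop
vertex -3.098 3.211 3.519
vertex -1.89 1.823 3.512
vertex -3.218 2.308 4.042
endloop
endfacet
facet normal 0.462 0.398 0.793
outer loop
vertex -2.77 2.694 4.811
vertex -1.322 3.112 3.758
vertex -2.65 3.597 4.288
endloop
endfacet
facet normal -0.115 -0.859 0.498
outer loop
vertex -1.442 2.209 4.281
vertex -2.77 2.694 4.811
vertex -1.89 1.823 3.512
endloop
endfacet
facet normal 0.462 0.398 0.793
outer loop
vertex -1.442 2.209 4.281
vertex -1.322 3.112 3.758
vertex -2.77 2.694 4.811
endloop
endfacet
facet normal 0.115 0.859 -0.498
outer loop
vertex -2.65 3.597 4.288
vertex -1.322 3.112 3.758
vertex -3.098 3.211 3.519
endloop
endfacet
facet normal -0.462 -0.398 -0.793
outer loop
vertex -1.77 2.726 2.989
vertex -1.89 1.823 3.512
vertex -3.098 3.211 3.519
endloop
endfacet
facet normal 0.115 0.859 -0.498
outer loop
vertex -3.098 3.211 3.519
vertex -1.322 3.112 3.758
vertex -1.77 2.726 2.989
endloop
endfacet
facet normal 0.880 -0.321 -0.352
outer loop
vertex -1.77 2.726 2.989
vertex -1.442 2.209 4.281
vertex -1.89 1.823 3.512
endloop
endfacet
facet normal 0.880 -0.321 -0.352
outer loop
vertex -1.322 3.112 3.758
vertex -1.442 2.209 4.281
vertex -1.77 2.726 2.989
endloop
endfacet

endsolid
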